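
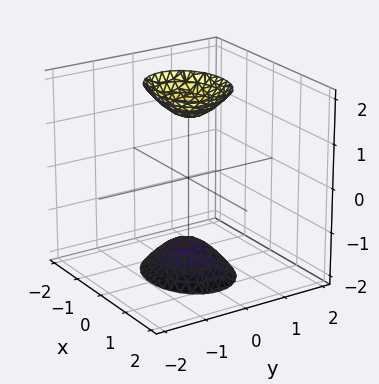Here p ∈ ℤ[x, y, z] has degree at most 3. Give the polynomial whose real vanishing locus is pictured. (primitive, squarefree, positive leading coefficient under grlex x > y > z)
2*x^2 + 3*y^2 - z^2 + 2

(a) There are 2 components. They look like related sheets of one shape, so recover p as a whole.
(b) Degree: two sheets facing apart; a quadric, so deg p = 2.
(c) Symmetries: it's symmetric under x → −x, forcing even powers of x; the z ↦ −z reflection is a symmetry, so z appears only in even powers; the y ↦ −y reflection is a symmetry, so y appears only in even powers.
(d) Checking where it meets the axes: it misses every integer gridline on the y-axis; the surface avoids every integer x-axis point in the box.
(e) Together with the visible shape, these determine p as stated.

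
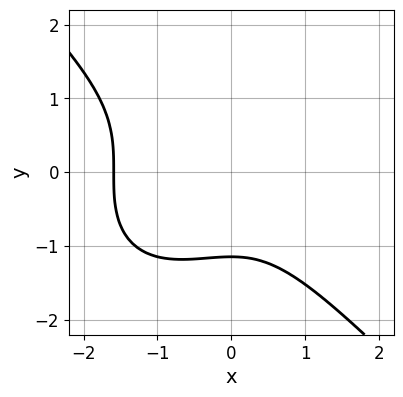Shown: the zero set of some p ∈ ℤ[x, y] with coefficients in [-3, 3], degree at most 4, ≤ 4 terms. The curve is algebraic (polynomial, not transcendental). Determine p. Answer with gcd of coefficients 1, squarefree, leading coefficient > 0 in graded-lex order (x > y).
2*x^3 + 2*y^3 + 2*x^2 + 3

(a) deg p = 3.
(b) Matching integer coefficients to the picture gives p.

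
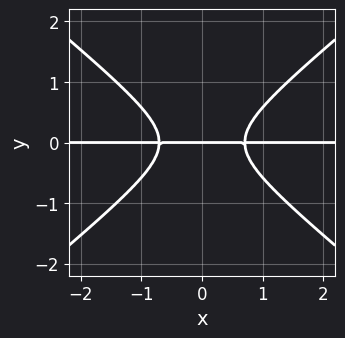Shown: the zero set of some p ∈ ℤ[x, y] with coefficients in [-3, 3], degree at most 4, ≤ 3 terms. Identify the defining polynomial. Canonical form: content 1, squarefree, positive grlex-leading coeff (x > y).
2*x^2*y - 3*y^3 - y

deg p = 3. A generic line meets the curve in up to 3 points.
Symmetries: mirror symmetry x ↦ −x ⇒ only even powers of x.
From the visible intercepts: one y-axis crossing is at y = 0; every point of the x-axis in the box is on the curve.
Matching integer coefficients to the picture gives p.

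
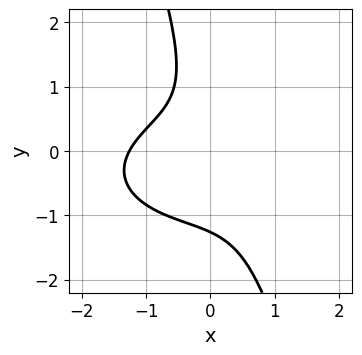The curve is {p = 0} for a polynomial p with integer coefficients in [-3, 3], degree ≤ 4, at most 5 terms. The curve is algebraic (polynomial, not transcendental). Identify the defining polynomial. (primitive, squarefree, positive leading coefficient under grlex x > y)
First, deg p = 3. A generic line meets the curve in up to 3 points.
Finally, matching integer coefficients to the picture gives p.

x^3 + 3*x*y^2 + y^3 + 2*x*y + 2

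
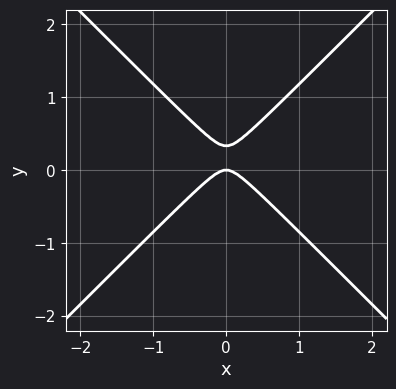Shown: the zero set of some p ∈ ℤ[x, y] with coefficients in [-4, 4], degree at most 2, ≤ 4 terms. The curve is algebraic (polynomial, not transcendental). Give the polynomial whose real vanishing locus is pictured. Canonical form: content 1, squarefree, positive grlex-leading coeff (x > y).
1. deg p = 2. The shape is more complex than any degree-1 curve.
2. Symmetries: it's symmetric under x → −x, forcing even powers of x.
3. Checking where it meets the axes: one x-axis crossing is at x = 0; one y-axis crossing is at y = 0.
4. Solving for integer coefficients yields p as stated.

3*x^2 - 3*y^2 + y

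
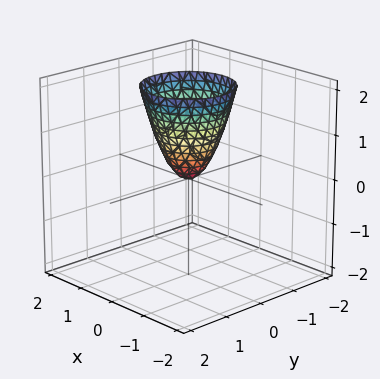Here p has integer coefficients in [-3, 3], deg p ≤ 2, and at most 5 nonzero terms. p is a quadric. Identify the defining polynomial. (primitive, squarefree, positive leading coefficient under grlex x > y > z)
(a) deg p = 2. A single bowl opening along one axis; a quadric.
(b) Symmetries: the surface is invariant under rotation about z: p = q(x² + y², z).
(c) Reading off the gridlines: it meets the y-axis at y = 0 (among the integer gridlines); a circular section at z = 1 has radius between 0 and 1; one x-axis crossing is at x = 0; it meets the z-axis at z = 0 (among the integer gridlines).
(d) The integer polynomial consistent with all of this is the stated p.

2*x^2 + 2*y^2 - z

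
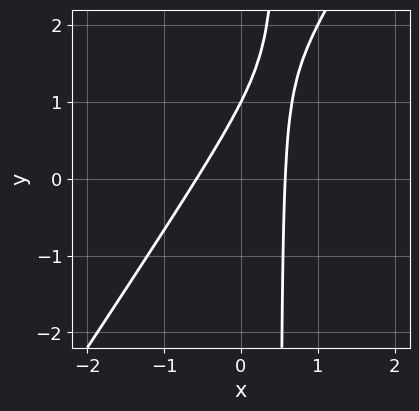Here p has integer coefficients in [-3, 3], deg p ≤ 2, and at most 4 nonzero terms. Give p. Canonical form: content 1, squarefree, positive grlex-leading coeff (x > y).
3*x^2 - 2*x*y + y - 1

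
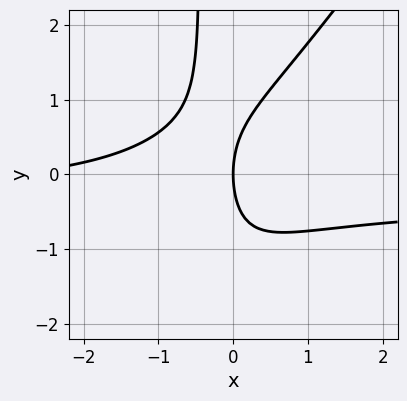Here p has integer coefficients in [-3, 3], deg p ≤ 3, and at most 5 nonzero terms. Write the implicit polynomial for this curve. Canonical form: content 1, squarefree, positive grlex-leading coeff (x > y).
3*x^2*y - 2*x*y^2 + x^2 - y^2 + 3*x

(a) deg p = 3.
(b) Reading off the gridlines: one y-axis crossing is at y = 0; it crosses the x-axis at the gridline x = 0.
(c) Together with the visible shape, these determine p as stated.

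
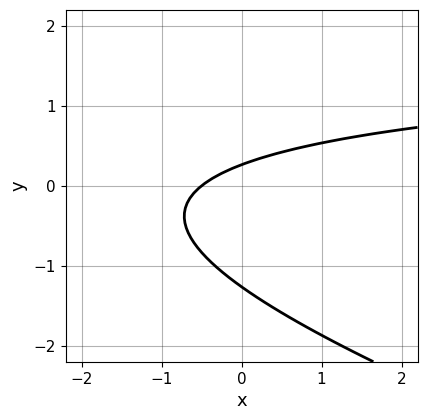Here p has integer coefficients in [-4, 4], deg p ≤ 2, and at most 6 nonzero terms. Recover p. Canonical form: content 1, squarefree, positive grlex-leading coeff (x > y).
Degree: the shape is more complex than any degree-1 curve, so deg p = 2.
The integer polynomial consistent with all of this is the stated p.

x*y + 3*y^2 - 2*x + 3*y - 1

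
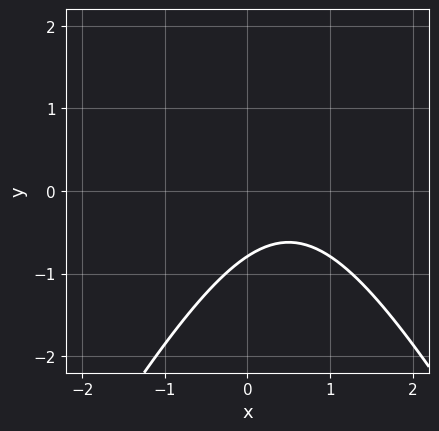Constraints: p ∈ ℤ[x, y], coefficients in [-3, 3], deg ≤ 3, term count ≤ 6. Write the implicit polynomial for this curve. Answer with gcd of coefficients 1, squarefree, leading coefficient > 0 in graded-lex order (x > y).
1. deg p = 2. The shape is more complex than any degree-1 curve.
2. Reading off the gridlines: no x-intercept at any integer in the box.
3. Fitting integer coefficients to these (and the overall shape) gives p.

3*x^2 - y^2 - 3*x + 3*y + 3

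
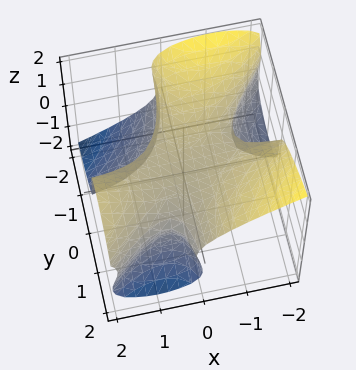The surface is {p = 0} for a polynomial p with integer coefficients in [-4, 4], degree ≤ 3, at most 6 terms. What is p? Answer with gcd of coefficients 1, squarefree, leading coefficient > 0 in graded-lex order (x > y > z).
2*x^2*y - 2*x*y^2 - 2*y*z^2 - 3*z^3 + 1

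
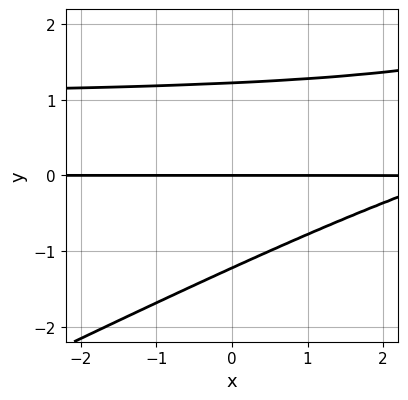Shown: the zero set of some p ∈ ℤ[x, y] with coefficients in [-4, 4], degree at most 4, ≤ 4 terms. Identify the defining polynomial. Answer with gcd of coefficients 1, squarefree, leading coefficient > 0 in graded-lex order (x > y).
1. deg p = 3. No degree-2 curve has this shape.
2. From the visible intercepts: it crosses the y-axis at the gridline y = 0; the visible x-axis segment lies entirely on the curve.
3. Solving for integer coefficients yields p as stated.

x*y^2 - 2*y^3 - x*y + 3*y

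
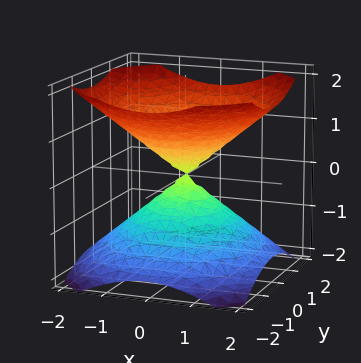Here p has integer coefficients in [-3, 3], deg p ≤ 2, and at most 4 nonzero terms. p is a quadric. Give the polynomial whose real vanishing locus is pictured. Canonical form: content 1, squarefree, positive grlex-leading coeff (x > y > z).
There are 2 components.
Degree: a double cone through the origin; a quadric, so deg p = 2.
Symmetries: rotational symmetry about the z-axis ⇒ p depends on x, y only through x² + y²; mirror symmetry z ↦ −z ⇒ only even powers of z.
From the axis intercepts and sections: it crosses the z-axis at the gridline z = 0; it crosses the x-axis at the gridline x = 0.
Solving for integer coefficients yields p as stated.

2*x^2 + 2*y^2 - 3*z^2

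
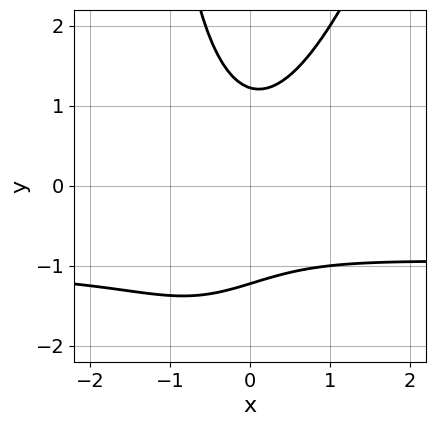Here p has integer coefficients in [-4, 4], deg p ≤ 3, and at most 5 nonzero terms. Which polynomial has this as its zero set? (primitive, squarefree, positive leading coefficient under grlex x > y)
3*x^2*y - x*y^2 + 3*x^2 - 2*y^2 + 3

First, the degree is 3 — no degree-2 curve has this shape.
Then, from the axis intercepts and sections: it misses every integer gridline on the x-axis.
Finally, these observations pin down the coefficients.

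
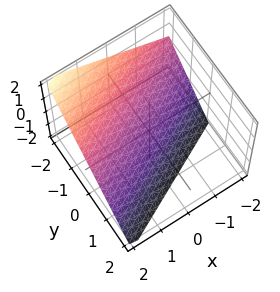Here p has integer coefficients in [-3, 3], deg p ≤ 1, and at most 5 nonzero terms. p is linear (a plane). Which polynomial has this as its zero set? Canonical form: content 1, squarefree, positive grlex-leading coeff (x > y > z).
x - 2*y - 2*z - 2

(a) Degree: the surface is flat (a plane), so deg p = 1.
(b) Reading off the gridlines: it meets the x-axis at x = 2 (among the integer gridlines); it meets the y-axis at y = -1 (among the integer gridlines); it crosses the z-axis at the gridline z = -1.
(c) Matching integer coefficients to the picture gives p.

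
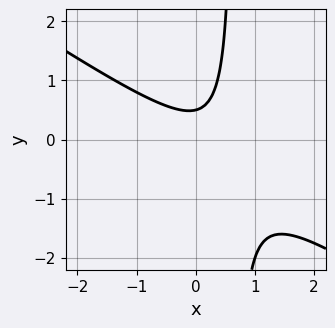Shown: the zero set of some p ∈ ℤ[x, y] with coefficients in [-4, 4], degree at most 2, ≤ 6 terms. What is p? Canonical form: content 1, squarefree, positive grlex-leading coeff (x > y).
First, degree: no degree-1 curve has this shape, so deg p = 2.
Then, checking where it meets the axes: no x-intercept at any integer in the box.
Finally, fitting integer coefficients to these (and the overall shape) gives p.

2*x^2 + 3*x*y - x - 2*y + 1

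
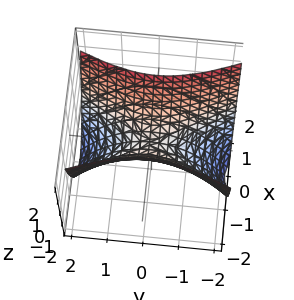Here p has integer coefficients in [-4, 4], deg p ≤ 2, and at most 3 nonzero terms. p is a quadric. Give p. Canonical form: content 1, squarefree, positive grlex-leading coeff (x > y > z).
3*x^2 - y^2 - 2*z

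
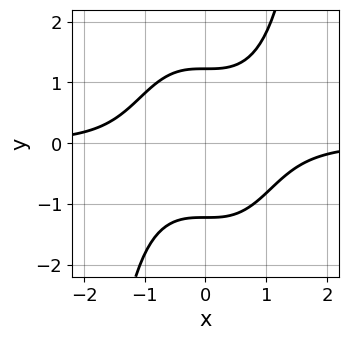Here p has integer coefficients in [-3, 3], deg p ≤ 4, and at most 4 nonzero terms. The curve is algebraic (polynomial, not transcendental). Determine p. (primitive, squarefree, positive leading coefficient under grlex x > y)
First, the degree is 4 — the shape is more complex than any degree-3 curve.
Then, against the integer gridlines: it misses every integer gridline on the x-axis.
Finally, assembling these constraints gives the stated polynomial.

2*x^3*y - 2*y^2 + 3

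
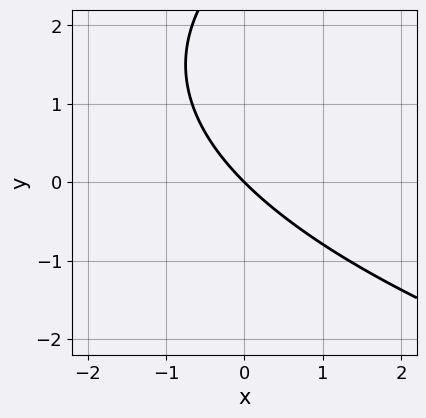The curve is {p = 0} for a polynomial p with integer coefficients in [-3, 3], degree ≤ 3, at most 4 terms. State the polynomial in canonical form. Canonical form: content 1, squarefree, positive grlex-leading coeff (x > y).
y^2 - 3*x - 3*y

(a) The degree is 2 — a generic line meets the curve in up to 2 points.
(b) Observable constraints: one y-axis crossing is at y = 0; one x-axis crossing is at x = 0.
(c) The integer polynomial consistent with all of this is the stated p.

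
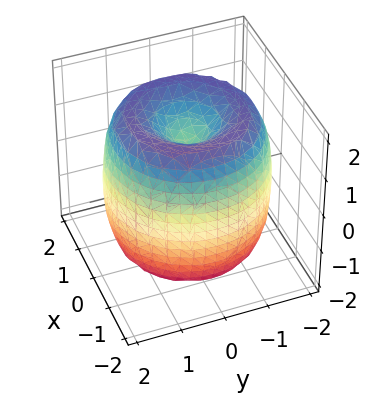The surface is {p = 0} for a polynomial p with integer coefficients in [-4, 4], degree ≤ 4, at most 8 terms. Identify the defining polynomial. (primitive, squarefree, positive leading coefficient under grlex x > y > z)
x^4 + 2*x^2*y^2 + y^4 - 3*x^2 - 3*y^2 + z^2 - 1

deg p = 4. The shape is more complex than any degree-3 surface.
Symmetry: every cross-section ⟂ z is a circle, so x, y appear only via x² + y².
Against the integer gridlines: the z-axis gridline crossings are at z ∈ {-1, 1}; a circular section at z = 1 has radius between 1 and 2.
These observations pin down the coefficients.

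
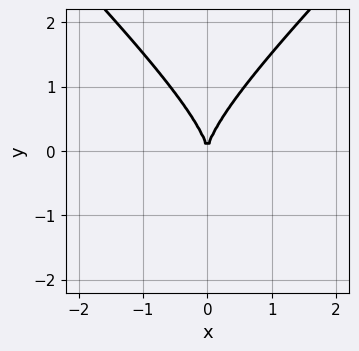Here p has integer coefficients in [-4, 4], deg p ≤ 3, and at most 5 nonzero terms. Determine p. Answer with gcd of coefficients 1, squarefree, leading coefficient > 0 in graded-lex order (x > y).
x^2*y - y^3 + 2*x^2

(a) deg p = 3. No degree-2 curve has this shape.
(b) Symmetries: mirror symmetry x ↦ −x ⇒ only even powers of x.
(c) Reading off the gridlines: it crosses the y-axis at the gridline y = 0; one x-axis crossing is at x = 0.
(d) The integer polynomial consistent with all of this is the stated p.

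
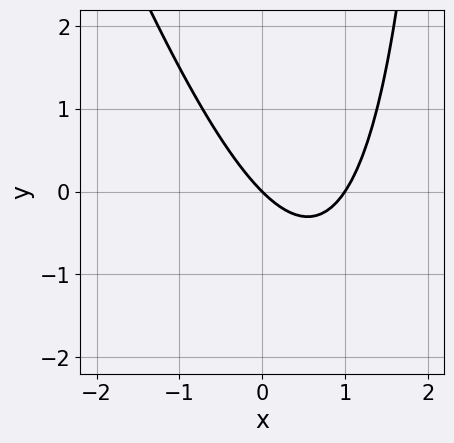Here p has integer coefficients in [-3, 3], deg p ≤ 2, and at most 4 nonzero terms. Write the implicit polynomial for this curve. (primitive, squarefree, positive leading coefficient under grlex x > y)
3*x^2 + x*y - 3*x - 3*y

The degree is 2 — the shape is more complex than any degree-1 curve.
From the visible intercepts: among the integer gridlines, it crosses the x-axis at x ∈ {0, 1}; it meets the y-axis at y = 0 (among the integer gridlines).
Putting this together gives p.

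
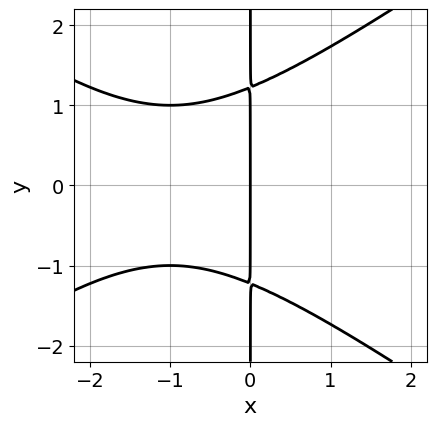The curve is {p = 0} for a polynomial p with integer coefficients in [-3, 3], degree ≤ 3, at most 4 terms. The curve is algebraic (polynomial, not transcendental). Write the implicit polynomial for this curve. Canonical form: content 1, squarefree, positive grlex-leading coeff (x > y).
x^3 - 2*x*y^2 + 2*x^2 + 3*x

First, the degree is 3 — a generic line meets the curve in up to 3 points.
Next, symmetries: it's symmetric under y → −y, forcing even powers of y.
Next, checking where it meets the axes: it meets the x-axis at x = 0 (among the integer gridlines); the visible y-axis segment lies entirely on the curve.
Finally, assembling these constraints gives the stated polynomial.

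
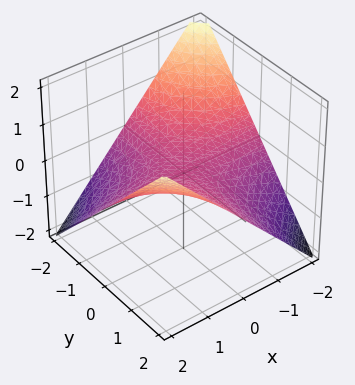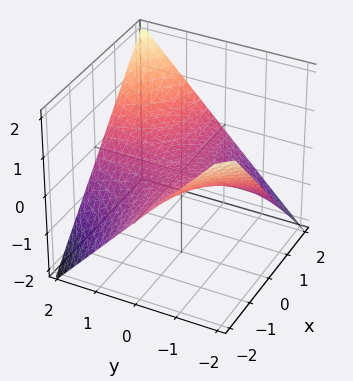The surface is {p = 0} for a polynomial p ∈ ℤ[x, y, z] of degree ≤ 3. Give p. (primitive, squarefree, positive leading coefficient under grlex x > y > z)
Degree: a saddle surface; a quadric, so deg p = 2.
Against the integer gridlines: every point of the y-axis in the box is on the surface; every point of the x-axis in the box is on the surface; one z-axis crossing is at z = 0.
Putting this together gives p.

x*y - 2*z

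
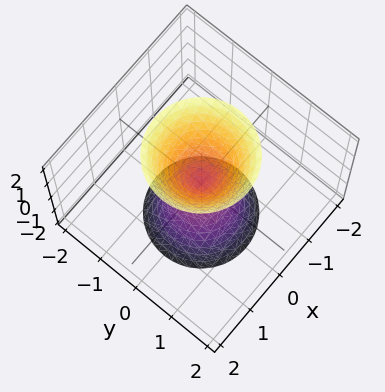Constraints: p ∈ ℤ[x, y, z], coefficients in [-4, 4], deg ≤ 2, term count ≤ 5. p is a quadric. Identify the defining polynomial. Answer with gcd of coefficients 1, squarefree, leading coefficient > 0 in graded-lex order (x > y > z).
1. The picture has 2 separate pieces. Treating them together as one polynomial.
2. deg p = 2. Two nappes meeting at a single point; a quadric.
3. Symmetries: the z ↦ −z reflection is a symmetry, so z appears only in even powers; the z-axis is an axis of rotation, so x and y enter only as x² + y².
4. Checking where it meets the axes: a circular section at z = 2 has radius between 1 and 2; it meets the x-axis at x = 0 (among the integer gridlines); it crosses the z-axis at the gridline z = 0; it meets the y-axis at y = 0 (among the integer gridlines).
5. Matching integer coefficients to the picture gives p.

3*x^2 + 3*y^2 - z^2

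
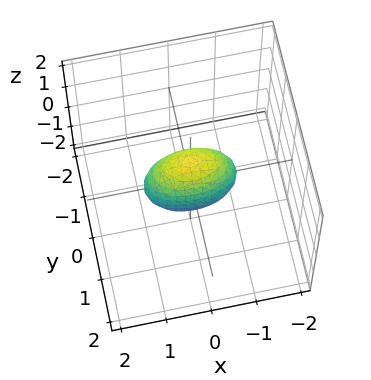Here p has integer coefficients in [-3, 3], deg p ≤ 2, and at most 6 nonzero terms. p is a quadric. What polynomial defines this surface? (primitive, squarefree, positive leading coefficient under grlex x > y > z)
1. The degree is 2 — a closed, bounded, convex surface; a quadric.
2. Symmetries: it's symmetric under z → −z, forcing even powers of z; mirror symmetry y ↦ −y ⇒ only even powers of y; mirror symmetry x ↦ −x ⇒ only even powers of x.
3. Reading off the gridlines: among the integer gridlines, it crosses the z-axis at z ∈ {-1, 1}; the x-axis gridline crossings are at x ∈ {-1, 1}.
4. Together with the visible shape, these determine p as stated.

x^2 + 3*y^2 + z^2 - 1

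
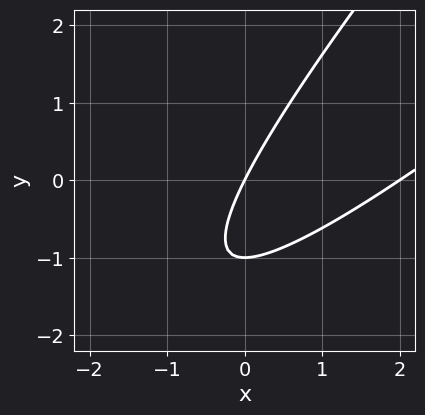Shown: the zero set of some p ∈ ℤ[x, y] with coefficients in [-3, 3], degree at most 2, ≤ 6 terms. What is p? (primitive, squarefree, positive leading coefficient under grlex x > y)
deg p = 2.
Against the integer gridlines: the x-axis gridline crossings are at x ∈ {0, 2}; the y-axis gridline crossings are at y ∈ {-1, 0}.
These observations pin down the coefficients.

x^2 - 2*x*y + y^2 - 2*x + y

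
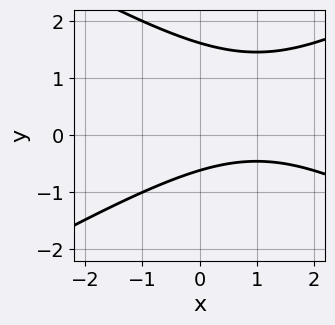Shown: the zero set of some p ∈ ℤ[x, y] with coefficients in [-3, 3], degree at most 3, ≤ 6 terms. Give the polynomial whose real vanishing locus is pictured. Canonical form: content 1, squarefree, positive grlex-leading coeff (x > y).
x^2 - 3*y^2 - 2*x + 3*y + 3

1. Degree: a generic line meets the curve in up to 2 points, so deg p = 2.
2. Against the integer gridlines: it misses every integer gridline on the x-axis.
3. These observations pin down the coefficients.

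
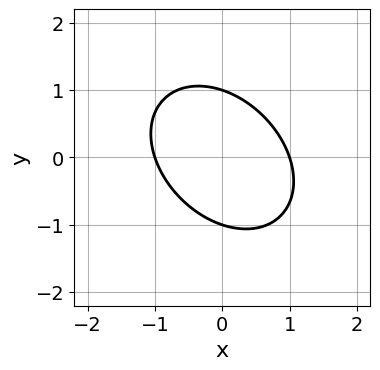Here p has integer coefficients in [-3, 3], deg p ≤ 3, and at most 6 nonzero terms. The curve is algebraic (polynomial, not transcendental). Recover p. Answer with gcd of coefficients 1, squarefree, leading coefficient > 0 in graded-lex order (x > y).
Degree: a generic line meets the curve in up to 2 points, so deg p = 2.
Against the integer gridlines: the x-axis gridline crossings are at x ∈ {-1, 1}; the y-axis gridline crossings are at y ∈ {-1, 1}.
Matching integer coefficients to the picture gives p.

3*x^2 + 2*x*y + 3*y^2 - 3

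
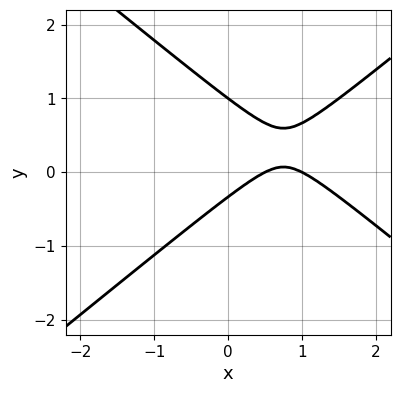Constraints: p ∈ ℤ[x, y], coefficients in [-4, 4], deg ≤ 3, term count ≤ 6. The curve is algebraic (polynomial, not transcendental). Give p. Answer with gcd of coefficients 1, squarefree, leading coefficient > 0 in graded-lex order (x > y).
2*x^2 - 3*y^2 - 3*x + 2*y + 1

(a) Degree: no degree-1 curve has this shape, so deg p = 2.
(b) Against the integer gridlines: one x-axis crossing is at x = 1; it meets the y-axis at y = 1 (among the integer gridlines).
(c) Fitting integer coefficients to these (and the overall shape) gives p.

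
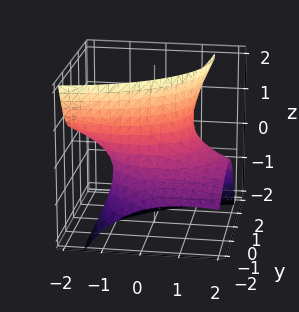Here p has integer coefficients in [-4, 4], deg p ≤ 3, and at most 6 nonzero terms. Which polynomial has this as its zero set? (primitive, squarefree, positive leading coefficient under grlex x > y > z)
1. Degree: no degree-1 surface has this shape, so deg p = 2.
2. From the axis intercepts and sections: the y-axis gridline crossings are at y ∈ {-1, 1}; no z-intercept at any integer in the box.
3. These observations pin down the coefficients.

x^2 + 3*x*z + 2*y^2 - 3*y*z - z^2 - 2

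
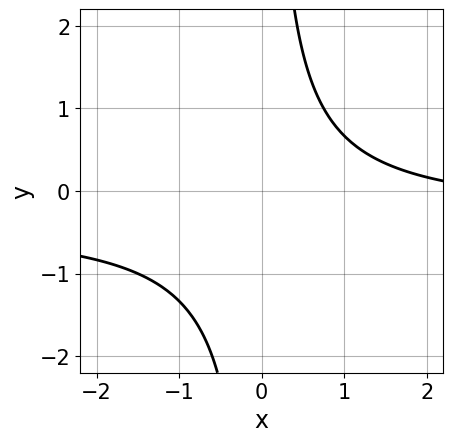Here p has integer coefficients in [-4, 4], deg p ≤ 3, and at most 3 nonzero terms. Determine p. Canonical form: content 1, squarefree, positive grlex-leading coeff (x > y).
First, deg p = 2. The shape is more complex than any degree-1 curve.
Then, reading off the gridlines: the curve avoids every integer y-axis point in the box; no x-intercept at any integer in the box.
Finally, matching integer coefficients to the picture gives p.

3*x*y + x - 3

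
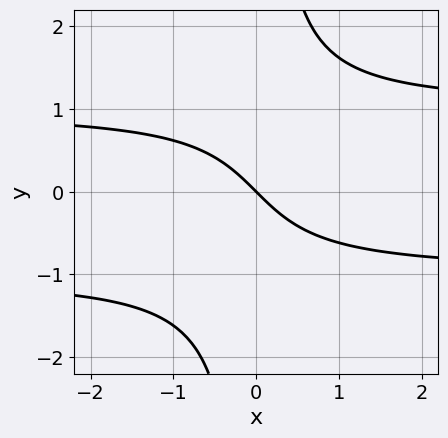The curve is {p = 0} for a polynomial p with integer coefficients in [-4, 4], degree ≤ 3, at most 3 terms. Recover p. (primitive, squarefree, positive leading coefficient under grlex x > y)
x*y^2 - x - y

deg p = 3.
From the axis intercepts and sections: one y-axis crossing is at y = 0; it meets the x-axis at x = 0 (among the integer gridlines).
These observations pin down the coefficients.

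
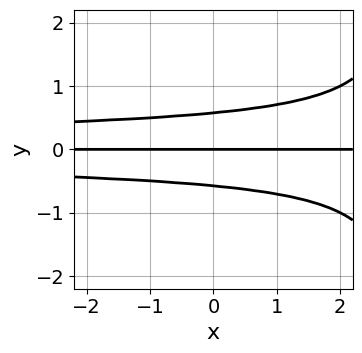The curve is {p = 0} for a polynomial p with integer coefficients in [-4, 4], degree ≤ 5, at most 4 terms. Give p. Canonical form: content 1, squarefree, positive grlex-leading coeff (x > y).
The degree is 4 — the shape is more complex than any degree-3 curve.
Against the integer gridlines: every point of the x-axis in the box is on the curve; it crosses the y-axis at the gridline y = 0.
Fitting integer coefficients to these (and the overall shape) gives p.

x*y^3 - 3*y^3 + y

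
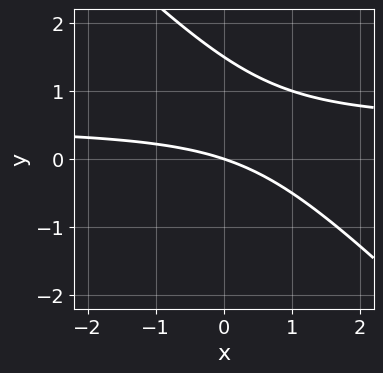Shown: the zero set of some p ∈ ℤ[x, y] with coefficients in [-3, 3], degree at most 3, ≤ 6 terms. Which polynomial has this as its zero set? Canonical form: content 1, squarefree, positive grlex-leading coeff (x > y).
1. The degree is 2 — the shape is more complex than any degree-1 curve.
2. Checking where it meets the axes: one x-axis crossing is at x = 0; it crosses the y-axis at the gridline y = 0.
3. Solving for integer coefficients yields p as stated.

2*x*y + 2*y^2 - x - 3*y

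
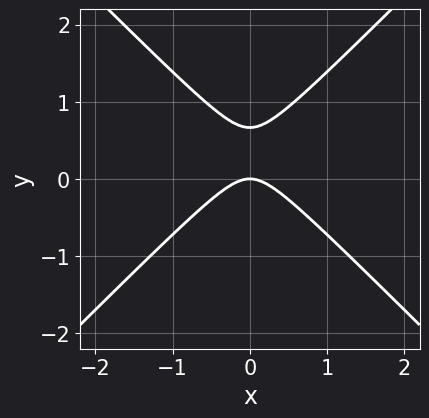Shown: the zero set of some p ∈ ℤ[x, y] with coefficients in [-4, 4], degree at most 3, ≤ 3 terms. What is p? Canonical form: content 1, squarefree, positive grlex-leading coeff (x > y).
3*x^2 - 3*y^2 + 2*y

(a) Degree: a generic line meets the curve in up to 2 points, so deg p = 2.
(b) Symmetries: the x ↦ −x reflection is a symmetry, so x appears only in even powers.
(c) Observable constraints: it meets the x-axis at x = 0 (among the integer gridlines); it crosses the y-axis at the gridline y = 0.
(d) Fitting integer coefficients to these (and the overall shape) gives p.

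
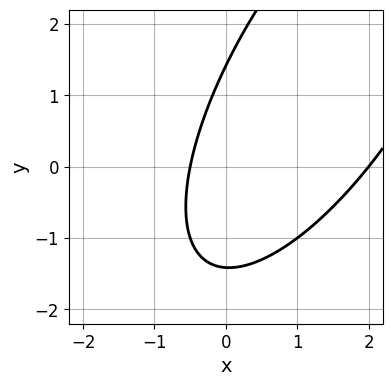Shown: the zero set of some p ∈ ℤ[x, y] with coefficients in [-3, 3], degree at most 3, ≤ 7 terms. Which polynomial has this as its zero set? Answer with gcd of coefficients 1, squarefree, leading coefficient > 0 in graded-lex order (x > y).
1. The degree is 2 — the shape is more complex than any degree-1 curve.
2. Reading off the gridlines: it meets the x-axis at x = 2 (among the integer gridlines).
3. Fitting integer coefficients to these (and the overall shape) gives p.

2*x^2 - 2*x*y + y^2 - 3*x - 2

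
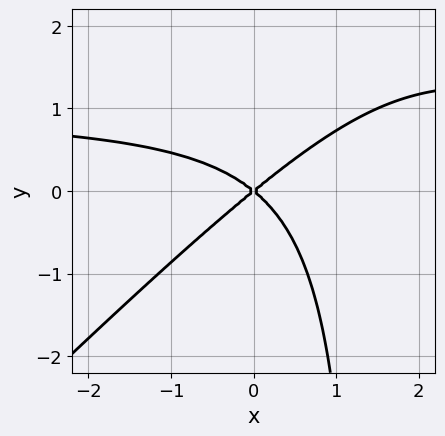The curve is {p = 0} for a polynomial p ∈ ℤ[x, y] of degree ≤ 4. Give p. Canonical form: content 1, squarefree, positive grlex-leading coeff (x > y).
2*x^2*y - 2*x*y^2 - 2*x^2 + 3*y^2

First, degree: the shape is more complex than any degree-2 curve, so deg p = 3.
Next, reading off the gridlines: it crosses the x-axis at the gridline x = 0; it meets the y-axis at y = 0 (among the integer gridlines).
Finally, solving for integer coefficients yields p as stated.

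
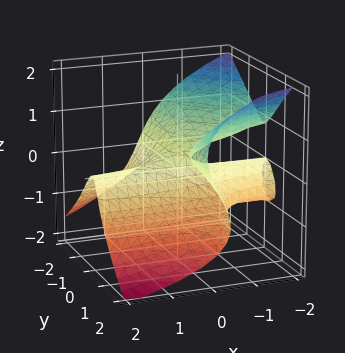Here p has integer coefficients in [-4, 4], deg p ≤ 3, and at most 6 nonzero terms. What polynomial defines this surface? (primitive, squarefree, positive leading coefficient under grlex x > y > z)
3*x*y^2 + 3*z^3 + x*z - 3*y*z + y

The degree is 3 — no degree-2 surface has this shape.
Reading off the gridlines: every point of the x-axis in the box is on the surface; it meets the y-axis at y = 0 (among the integer gridlines); one z-axis crossing is at z = 0.
These observations pin down the coefficients.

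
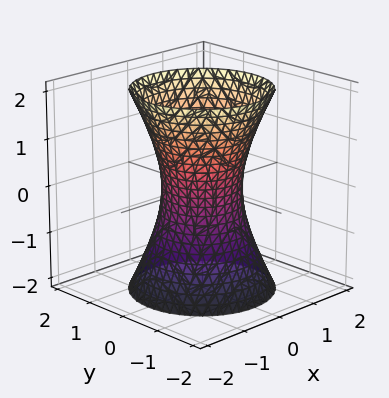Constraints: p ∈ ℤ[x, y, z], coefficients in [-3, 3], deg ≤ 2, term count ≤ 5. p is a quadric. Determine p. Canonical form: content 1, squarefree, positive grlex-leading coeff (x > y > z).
3*x^2 + 3*y^2 - z^2 - 2

The degree is 2 — an hourglass — one-sheet hyperboloid; a quadric.
Symmetries: the z ↦ −z reflection is a symmetry, so z appears only in even powers; the surface is invariant under rotation about z: p = q(x² + y², z).
Checking where it meets the axes: a circular section at z = -2 has radius between 1 and 2; it misses every integer gridline on the z-axis.
Fitting integer coefficients to these (and the overall shape) gives p.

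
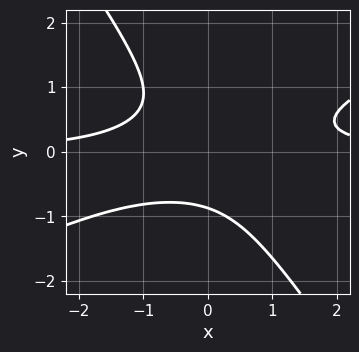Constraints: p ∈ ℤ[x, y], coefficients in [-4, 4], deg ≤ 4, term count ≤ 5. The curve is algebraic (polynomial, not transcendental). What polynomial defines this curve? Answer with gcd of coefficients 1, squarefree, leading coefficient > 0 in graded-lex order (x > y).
The degree is 3 — no degree-2 curve has this shape.
From the axis intercepts and sections: the curve avoids every integer x-axis point in the box.
Putting this together gives p.

2*x^2*y - 3*x*y^2 - 3*y^3 - 2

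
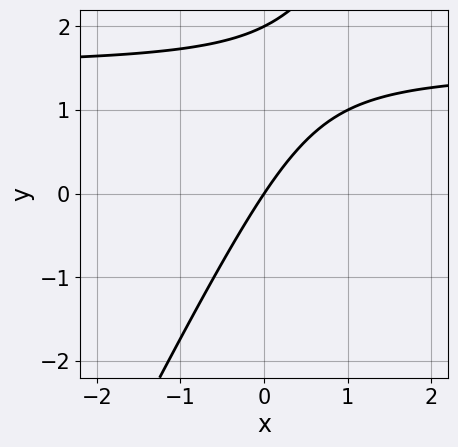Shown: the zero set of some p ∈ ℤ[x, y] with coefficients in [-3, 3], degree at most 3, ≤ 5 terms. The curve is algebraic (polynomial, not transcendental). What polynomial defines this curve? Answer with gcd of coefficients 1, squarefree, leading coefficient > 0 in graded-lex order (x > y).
First, degree: the shape is more complex than any degree-1 curve, so deg p = 2.
Next, from the visible intercepts: among the integer gridlines, it crosses the y-axis at y ∈ {0, 2}; it meets the x-axis at x = 0 (among the integer gridlines).
Finally, assembling these constraints gives the stated polynomial.

2*x*y - y^2 - 3*x + 2*y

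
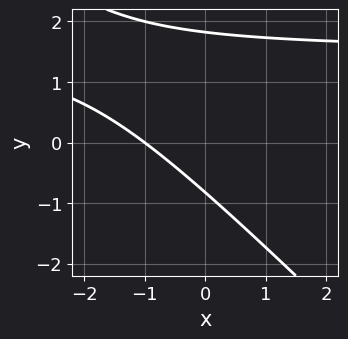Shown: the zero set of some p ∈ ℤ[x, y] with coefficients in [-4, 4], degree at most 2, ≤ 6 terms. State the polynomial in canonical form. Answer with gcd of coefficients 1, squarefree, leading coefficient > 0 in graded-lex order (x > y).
First, degree: a generic line meets the curve in up to 2 points, so deg p = 2.
Next, observable constraints: one x-axis crossing is at x = -1.
Finally, these observations pin down the coefficients.

2*x*y + 2*y^2 - 3*x - 2*y - 3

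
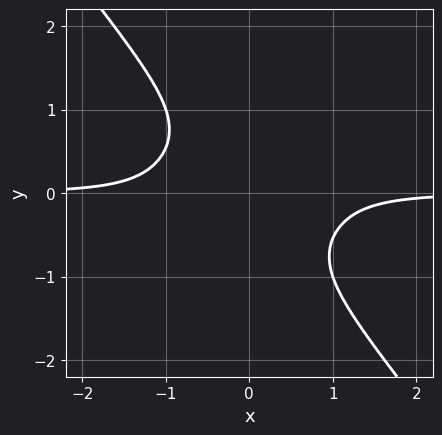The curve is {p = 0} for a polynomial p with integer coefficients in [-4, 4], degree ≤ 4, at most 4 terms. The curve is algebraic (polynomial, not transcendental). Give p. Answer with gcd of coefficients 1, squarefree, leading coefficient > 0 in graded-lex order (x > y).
2*x^3*y + y^4 + 1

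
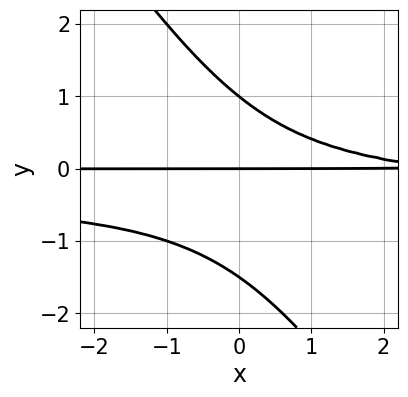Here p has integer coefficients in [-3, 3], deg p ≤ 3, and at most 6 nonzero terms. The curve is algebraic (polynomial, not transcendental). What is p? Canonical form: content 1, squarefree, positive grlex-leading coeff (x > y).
First, degree: no degree-2 curve has this shape, so deg p = 3.
Then, observable constraints: the visible x-axis segment lies entirely on the curve; among the integer gridlines, it crosses the y-axis at y ∈ {0, 1}.
Finally, these observations pin down the coefficients.

3*x*y^2 + 2*y^3 + x*y + y^2 - 3*y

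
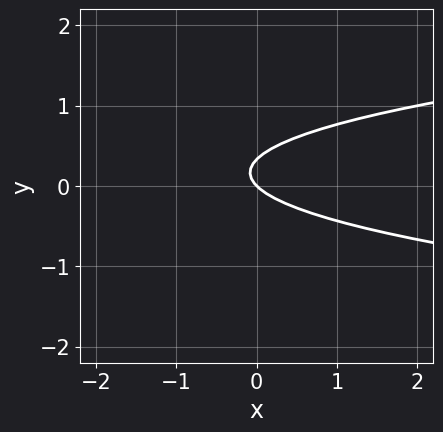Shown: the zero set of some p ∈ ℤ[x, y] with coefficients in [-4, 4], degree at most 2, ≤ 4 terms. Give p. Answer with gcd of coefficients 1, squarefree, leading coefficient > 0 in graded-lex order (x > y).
1. The degree is 2 — no degree-1 curve has this shape.
2. Against the integer gridlines: it crosses the x-axis at the gridline x = 0; it meets the y-axis at y = 0 (among the integer gridlines).
3. Assembling these constraints gives the stated polynomial.

3*y^2 - x - y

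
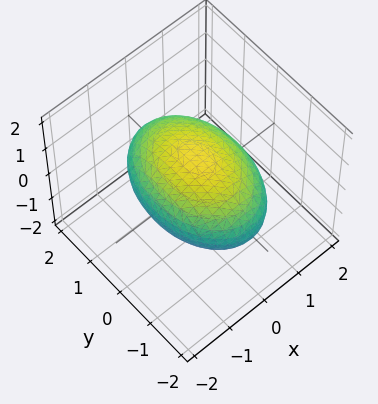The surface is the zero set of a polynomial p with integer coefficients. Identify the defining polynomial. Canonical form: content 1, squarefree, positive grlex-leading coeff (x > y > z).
The degree is 2 — bounded and convex; a quadric.
Symmetries: mirror symmetry z ↦ −z ⇒ only even powers of z; it's symmetric under y → −y, forcing even powers of y; mirror symmetry x ↦ −x ⇒ only even powers of x.
Reading off the gridlines: the z-axis gridline crossings are at z ∈ {-1, 1}.
Assembling these constraints gives the stated polynomial.

2*x^2 + y^2 + 3*z^2 - 3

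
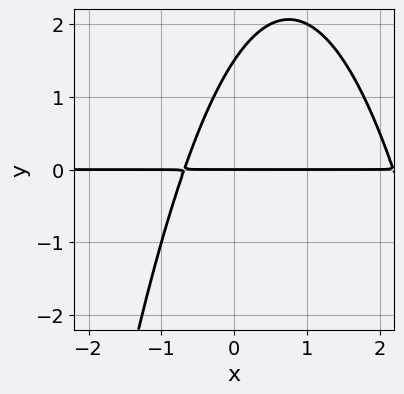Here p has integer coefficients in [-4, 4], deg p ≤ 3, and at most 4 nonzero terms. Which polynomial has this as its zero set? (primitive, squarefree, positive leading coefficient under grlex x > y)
deg p = 3. The shape is more complex than any degree-2 curve.
Checking where it meets the axes: every point of the x-axis in the box is on the curve; it crosses the y-axis at the gridline y = 0.
These observations pin down the coefficients.

2*x^2*y - 3*x*y + 2*y^2 - 3*y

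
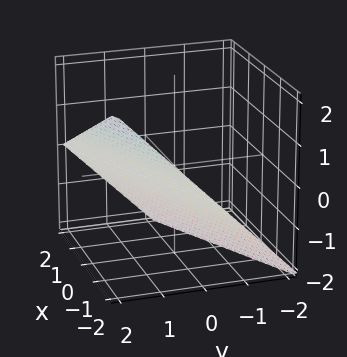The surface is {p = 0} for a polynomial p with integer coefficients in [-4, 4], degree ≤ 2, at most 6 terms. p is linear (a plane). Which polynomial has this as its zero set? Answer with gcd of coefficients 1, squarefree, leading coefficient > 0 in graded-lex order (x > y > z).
(a) The degree is 1 — every cross-section is a straight line — this is a plane.
(b) Against the integer gridlines: it meets the x-axis at x = -2 (among the integer gridlines); it crosses the z-axis at the gridline z = -1; one y-axis crossing is at y = 1.
(c) Together with the visible shape, these determine p as stated.

x - 2*y + 2*z + 2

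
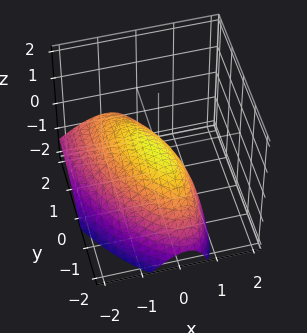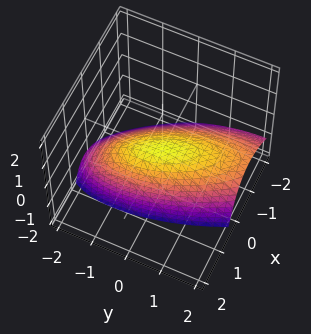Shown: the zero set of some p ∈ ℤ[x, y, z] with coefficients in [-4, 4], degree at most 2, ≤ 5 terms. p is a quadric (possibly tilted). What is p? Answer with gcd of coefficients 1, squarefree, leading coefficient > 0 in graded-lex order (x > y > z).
First, deg p = 2. A generic line meets the surface in up to 2 points.
Then, from the axis intercepts and sections: it meets the x-axis at x = 0 (among the integer gridlines); it meets the y-axis at y = 0 (among the integer gridlines).
Finally, fitting integer coefficients to these (and the overall shape) gives p.

3*x^2 + 2*x*y - 2*x*z + y^2 + 3*z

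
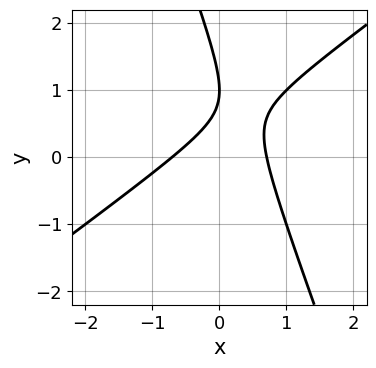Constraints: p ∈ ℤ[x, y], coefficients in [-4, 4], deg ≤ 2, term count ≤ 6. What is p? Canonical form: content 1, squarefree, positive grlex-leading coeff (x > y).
2*x^2 - 2*x*y - y^2 + 2*y - 1

First, the degree is 2 — a generic line meets the curve in up to 2 points.
Then, against the integer gridlines: it meets the y-axis at y = 1 (among the integer gridlines).
Finally, matching integer coefficients to the picture gives p.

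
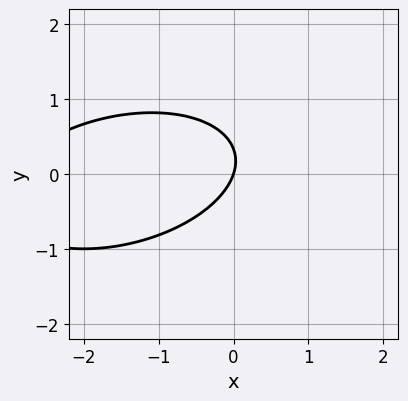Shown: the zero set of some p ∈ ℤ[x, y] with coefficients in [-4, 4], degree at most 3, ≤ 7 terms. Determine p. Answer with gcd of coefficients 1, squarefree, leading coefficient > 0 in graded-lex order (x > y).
The degree is 2 — a generic line meets the curve in up to 2 points.
Observable constraints: one y-axis crossing is at y = 0; it meets the x-axis at x = 0 (among the integer gridlines).
Fitting integer coefficients to these (and the overall shape) gives p.

x^2 - x*y + 3*y^2 + 3*x - y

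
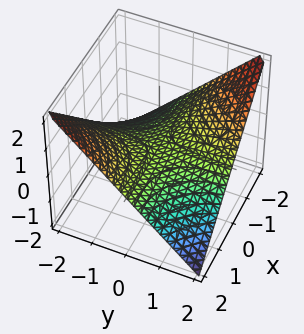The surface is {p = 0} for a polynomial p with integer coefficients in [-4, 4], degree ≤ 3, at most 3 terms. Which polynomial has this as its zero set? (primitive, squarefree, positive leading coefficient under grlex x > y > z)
x*y + 2*z

1. The degree is 2 — a saddle surface; a quadric.
2. Checking where it meets the axes: it crosses the z-axis at the gridline z = 0; the visible x-axis segment lies entirely on the surface.
3. The integer polynomial consistent with all of this is the stated p. Check: (0, -1, 0) on the y-axis lies on the surface, and p(0, -1, 0) = 0. ✓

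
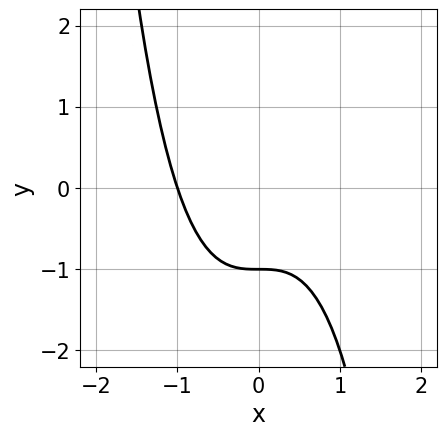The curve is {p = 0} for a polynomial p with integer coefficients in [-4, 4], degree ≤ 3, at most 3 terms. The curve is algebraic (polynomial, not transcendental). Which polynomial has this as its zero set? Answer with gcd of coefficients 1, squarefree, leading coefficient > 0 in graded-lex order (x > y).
x^3 + y + 1

1. The degree is 3 — no degree-2 curve has this shape.
2. Checking where it meets the axes: one y-axis crossing is at y = -1; it meets the x-axis at x = -1 (among the integer gridlines).
3. These observations pin down the coefficients.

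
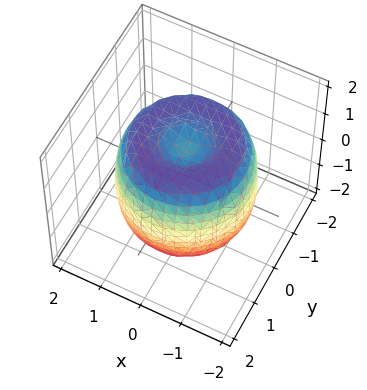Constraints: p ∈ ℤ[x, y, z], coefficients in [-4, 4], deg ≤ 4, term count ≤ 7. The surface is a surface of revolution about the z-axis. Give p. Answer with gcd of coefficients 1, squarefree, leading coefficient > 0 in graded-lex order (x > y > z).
x^4 + 2*x^2*y^2 + y^4 - 2*x^2 - 2*y^2 + z^2 - 1

1. deg p = 4.
2. Symmetries: rotational symmetry about the z-axis ⇒ p depends on x, y only through x² + y².
3. From the visible intercepts: a circular section at z = -1 has radius between 1 and 2; among the integer gridlines, it crosses the z-axis at z ∈ {-1, 1}.
4. The integer polynomial consistent with all of this is the stated p.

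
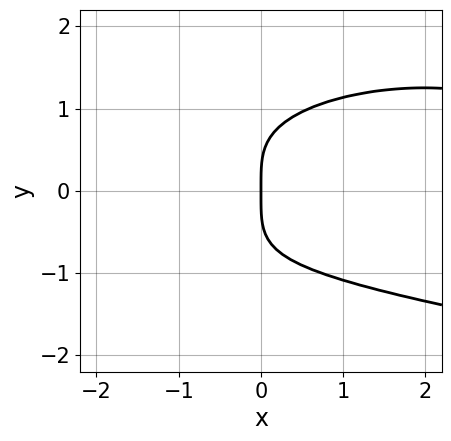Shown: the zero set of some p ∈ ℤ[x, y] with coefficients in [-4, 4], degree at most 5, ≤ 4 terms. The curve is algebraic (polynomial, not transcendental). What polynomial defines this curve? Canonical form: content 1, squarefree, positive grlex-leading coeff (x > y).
x*y^3 - 2*y^4 - x^2*y + 3*x

The degree is 4 — no degree-3 curve has this shape.
From the visible intercepts: it meets the y-axis at y = 0 (among the integer gridlines); one x-axis crossing is at x = 0.
These observations pin down the coefficients.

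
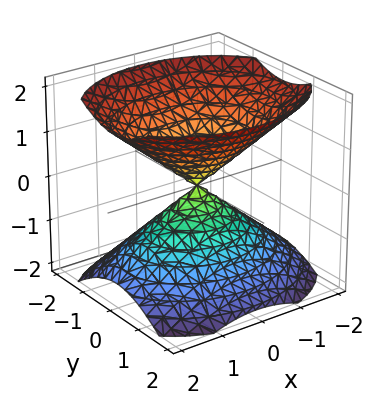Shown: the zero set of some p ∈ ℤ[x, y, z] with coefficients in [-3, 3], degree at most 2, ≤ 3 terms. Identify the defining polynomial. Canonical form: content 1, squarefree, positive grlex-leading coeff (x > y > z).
2*x^2 + 3*y^2 - 3*z^2

1. The picture has 2 separate pieces.
2. Degree: a double cone through the origin; a quadric, so deg p = 2.
3. Symmetries: the z ↦ −z reflection is a symmetry, so z appears only in even powers; mirror symmetry x ↦ −x ⇒ only even powers of x; it's symmetric under y → −y, forcing even powers of y.
4. From the axis intercepts and sections: it meets the z-axis at z = 0 (among the integer gridlines); it meets the x-axis at x = 0 (among the integer gridlines); one y-axis crossing is at y = 0.
5. Together with the visible shape, these determine p as stated.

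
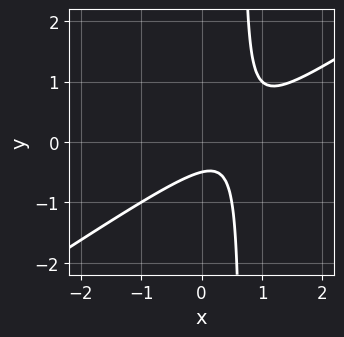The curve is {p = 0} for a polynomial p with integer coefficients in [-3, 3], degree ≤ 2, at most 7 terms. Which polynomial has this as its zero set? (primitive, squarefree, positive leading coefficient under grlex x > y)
2*x^2 - 3*x*y - 2*x + 2*y + 1

First, deg p = 2. The shape is more complex than any degree-1 curve.
Then, against the integer gridlines: no x-intercept at any integer in the box.
Finally, matching integer coefficients to the picture gives p.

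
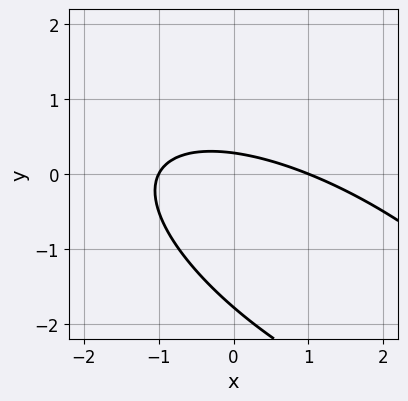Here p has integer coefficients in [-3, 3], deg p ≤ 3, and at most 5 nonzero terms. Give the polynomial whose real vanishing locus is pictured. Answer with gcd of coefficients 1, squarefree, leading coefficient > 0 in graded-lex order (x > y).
deg p = 2. A generic line meets the curve in up to 2 points.
From the axis intercepts and sections: the x-axis gridline crossings are at x ∈ {-1, 1}.
Fitting integer coefficients to these (and the overall shape) gives p.

x^2 + 2*x*y + 2*y^2 + 3*y - 1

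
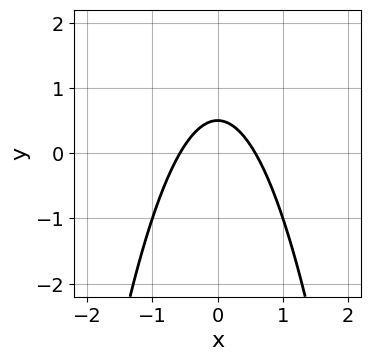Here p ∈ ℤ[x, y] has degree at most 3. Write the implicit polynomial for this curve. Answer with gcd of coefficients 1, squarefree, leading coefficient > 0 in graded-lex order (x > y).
3*x^2 + 2*y - 1

First, the degree is 2 — the shape is more complex than any degree-1 curve.
Next, symmetries: it's symmetric under x → −x, forcing even powers of x.
Finally, fitting integer coefficients to these (and the overall shape) gives p.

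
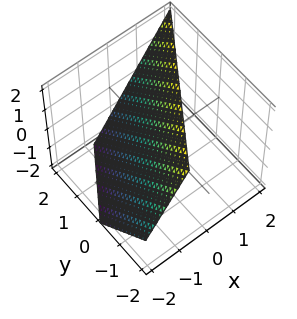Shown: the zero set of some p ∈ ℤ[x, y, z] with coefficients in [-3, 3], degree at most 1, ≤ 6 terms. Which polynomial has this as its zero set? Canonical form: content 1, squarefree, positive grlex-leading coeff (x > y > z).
1. deg p = 1. Every cross-section is a straight line — this is a plane.
2. From the visible intercepts: it crosses the z-axis at the gridline z = 1; it crosses the y-axis at the gridline y = 1.
3. These observations pin down the coefficients.

3*x - 2*y - 2*z + 2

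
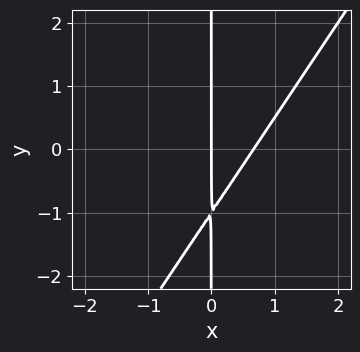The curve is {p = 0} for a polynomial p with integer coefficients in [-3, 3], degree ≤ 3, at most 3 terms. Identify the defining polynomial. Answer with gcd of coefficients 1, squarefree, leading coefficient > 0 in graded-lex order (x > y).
3*x^2 - 2*x*y - 2*x

(a) Degree: a generic line meets the curve in up to 2 points, so deg p = 2.
(b) From the visible intercepts: it crosses the x-axis at the gridline x = 0; the visible y-axis segment lies entirely on the curve.
(c) Putting this together gives p.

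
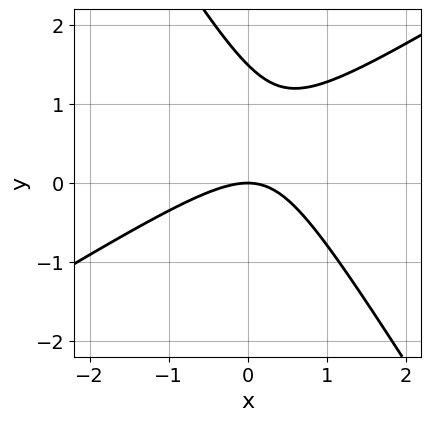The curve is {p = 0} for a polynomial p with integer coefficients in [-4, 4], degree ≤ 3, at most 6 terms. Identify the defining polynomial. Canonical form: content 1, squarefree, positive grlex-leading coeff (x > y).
2*x^2 - 2*x*y - 2*y^2 + 3*y

Degree: the shape is more complex than any degree-1 curve, so deg p = 2.
Reading off the gridlines: it meets the y-axis at y = 0 (among the integer gridlines); one x-axis crossing is at x = 0.
Matching integer coefficients to the picture gives p.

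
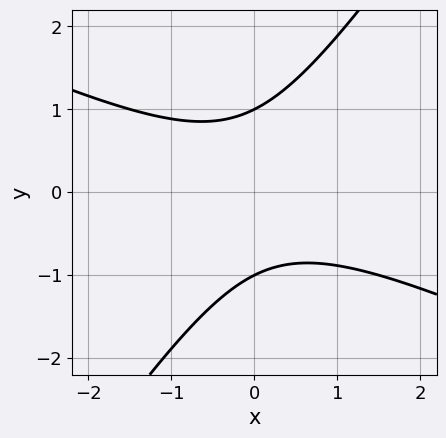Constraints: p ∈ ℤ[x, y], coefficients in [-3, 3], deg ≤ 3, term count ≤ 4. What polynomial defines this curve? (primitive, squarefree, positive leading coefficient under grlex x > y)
2*x^2 + 3*x*y - 3*y^2 + 3

First, deg p = 2. The shape is more complex than any degree-1 curve.
Next, from the visible intercepts: it misses every integer gridline on the x-axis; the y-axis gridline crossings are at y ∈ {-1, 1}.
Finally, assembling these constraints gives the stated polynomial.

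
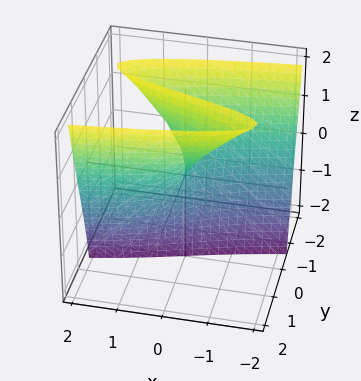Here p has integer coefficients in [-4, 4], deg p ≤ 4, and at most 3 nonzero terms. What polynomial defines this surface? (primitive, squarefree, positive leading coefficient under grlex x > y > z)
First, the degree is 3 — a generic line meets the surface in up to 3 points.
Then, against the integer gridlines: it meets the x-axis at x = 0 (among the integer gridlines); the visible z-axis segment lies entirely on the surface; one y-axis crossing is at y = 0.
Finally, matching integer coefficients to the picture gives p.

3*y^3 - 3*y*z - 2*x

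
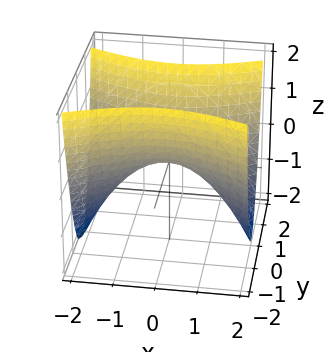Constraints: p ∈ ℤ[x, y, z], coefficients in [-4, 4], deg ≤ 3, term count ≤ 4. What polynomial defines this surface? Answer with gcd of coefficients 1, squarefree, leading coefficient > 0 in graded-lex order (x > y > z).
Degree: a saddle surface; a quadric, so deg p = 2.
Symmetries: mirror symmetry y ↦ −y ⇒ only even powers of y; the x ↦ −x reflection is a symmetry, so x appears only in even powers.
Checking where it meets the axes: one y-axis crossing is at y = 0; it meets the x-axis at x = 0 (among the integer gridlines); one z-axis crossing is at z = 0.
Solving for integer coefficients yields p as stated.

x^2 - 3*y^2 + 2*z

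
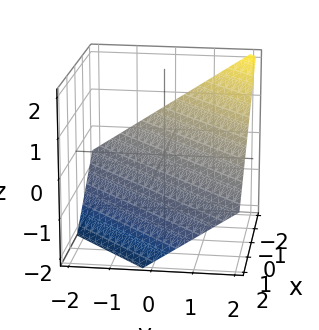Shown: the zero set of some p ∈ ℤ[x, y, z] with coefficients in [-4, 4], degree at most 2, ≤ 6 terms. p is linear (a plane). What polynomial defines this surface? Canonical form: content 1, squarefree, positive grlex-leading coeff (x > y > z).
2*x - 2*y + 3*z + 2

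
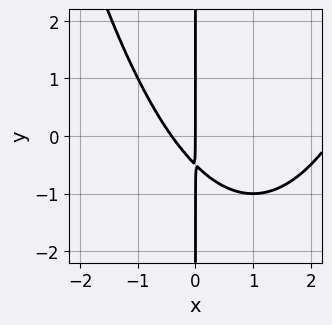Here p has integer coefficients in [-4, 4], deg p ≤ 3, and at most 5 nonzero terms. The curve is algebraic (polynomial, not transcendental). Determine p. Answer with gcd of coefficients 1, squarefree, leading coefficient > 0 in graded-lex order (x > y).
x^3 - 2*x^2 - 2*x*y - x

(a) The degree is 3 — no degree-2 curve has this shape.
(b) Observable constraints: it crosses the x-axis at the gridline x = 0; every point of the y-axis in the box is on the curve.
(c) The integer polynomial consistent with all of this is the stated p.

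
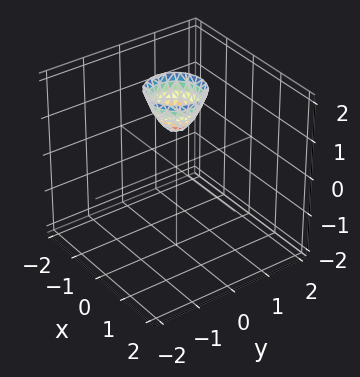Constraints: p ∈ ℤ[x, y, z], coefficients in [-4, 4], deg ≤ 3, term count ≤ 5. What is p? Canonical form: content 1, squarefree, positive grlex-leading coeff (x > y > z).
2*x^2 + 2*y^2 - z + 1

(a) Degree: the shape is more complex than any degree-1 surface, so deg p = 2.
(b) Symmetries: rotational symmetry about the z-axis ⇒ p depends on x, y only through x² + y².
(c) From the visible intercepts: a circular section at z = 2 has radius between 0 and 1; it misses every integer gridline on the y-axis; no x-intercept at any integer in the box.
(d) Assembling these constraints gives the stated polynomial.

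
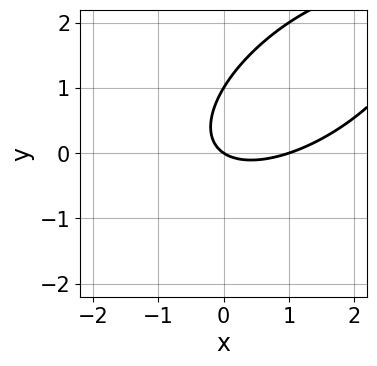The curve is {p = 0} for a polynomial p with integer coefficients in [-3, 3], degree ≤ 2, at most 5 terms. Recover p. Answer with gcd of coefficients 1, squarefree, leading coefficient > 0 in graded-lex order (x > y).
2*x^2 - 3*x*y + 3*y^2 - 2*x - 3*y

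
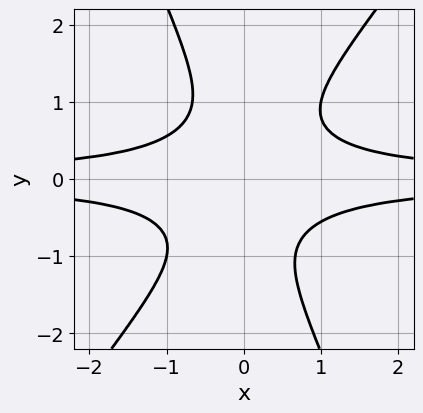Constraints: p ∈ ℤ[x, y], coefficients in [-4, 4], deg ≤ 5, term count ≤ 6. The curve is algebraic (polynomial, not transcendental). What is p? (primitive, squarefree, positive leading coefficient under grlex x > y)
3*x^2*y^2 - x*y^3 - y^4 - 1

(a) Degree: no degree-3 curve has this shape, so deg p = 4.
(b) From the axis intercepts and sections: no x-intercept at any integer in the box; the curve avoids every integer y-axis point in the box.
(c) Fitting integer coefficients to these (and the overall shape) gives p.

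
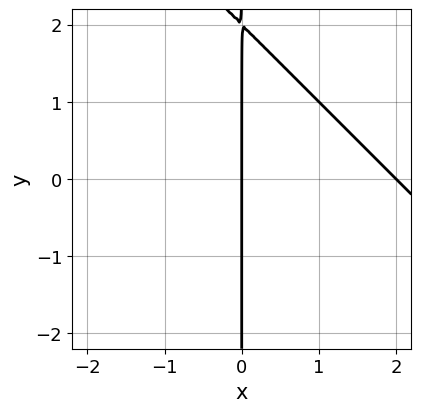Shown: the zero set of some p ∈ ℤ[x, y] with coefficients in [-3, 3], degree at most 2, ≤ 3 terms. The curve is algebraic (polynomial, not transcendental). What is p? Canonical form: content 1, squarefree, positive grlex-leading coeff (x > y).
x^2 + x*y - 2*x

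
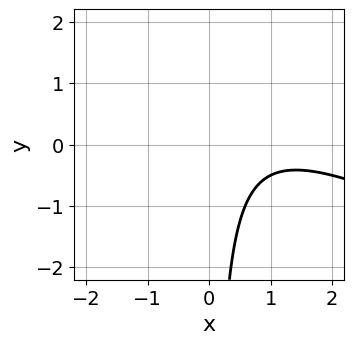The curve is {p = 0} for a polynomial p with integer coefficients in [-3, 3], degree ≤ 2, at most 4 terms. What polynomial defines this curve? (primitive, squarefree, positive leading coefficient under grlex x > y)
deg p = 2. The shape is more complex than any degree-1 curve.
Reading off the gridlines: the curve avoids every integer x-axis point in the box; the curve avoids every integer y-axis point in the box.
Matching integer coefficients to the picture gives p.

x^2 + 2*x*y - 2*x + 2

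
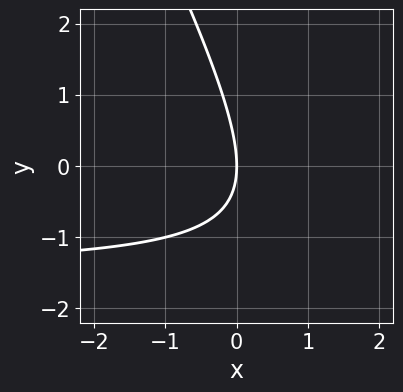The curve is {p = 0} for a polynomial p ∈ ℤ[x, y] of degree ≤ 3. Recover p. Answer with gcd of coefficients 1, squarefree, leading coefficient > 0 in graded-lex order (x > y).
First, deg p = 2. No degree-1 curve has this shape.
Next, checking where it meets the axes: one y-axis crossing is at y = 0; it crosses the x-axis at the gridline x = 0.
Finally, solving for integer coefficients yields p as stated.

2*x*y + y^2 + 3*x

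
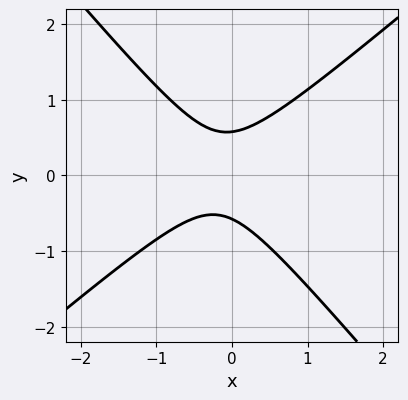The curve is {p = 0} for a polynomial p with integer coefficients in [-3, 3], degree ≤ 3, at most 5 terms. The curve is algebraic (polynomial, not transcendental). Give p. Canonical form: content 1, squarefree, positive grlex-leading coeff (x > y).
deg p = 2.
Reading off the gridlines: the curve avoids every integer x-axis point in the box.
These observations pin down the coefficients.

3*x^2 - x*y - 3*y^2 + x + 1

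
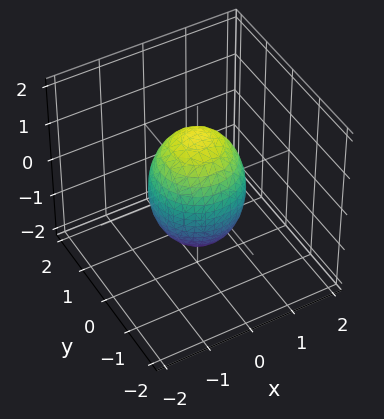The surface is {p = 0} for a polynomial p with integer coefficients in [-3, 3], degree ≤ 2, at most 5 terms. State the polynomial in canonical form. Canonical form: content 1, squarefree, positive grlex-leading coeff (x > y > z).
2*x^2 + 2*y^2 + z^2 - 2

1. Degree: a closed, bounded, convex surface; a quadric, so deg p = 2.
2. Symmetries: it's symmetric under z → −z, forcing even powers of z; rotational symmetry about the z-axis ⇒ p depends on x, y only through x² + y².
3. From the visible intercepts: the x-axis gridline crossings are at x ∈ {-1, 1}; a circular section at z = -1 has radius between 0 and 1.
4. Together with the visible shape, these determine p as stated. Check: (0, -1, 0) on the y-axis lies on the surface, and p(0, -1, 0) = 0. ✓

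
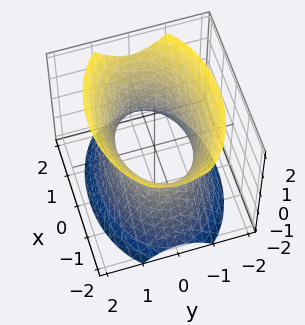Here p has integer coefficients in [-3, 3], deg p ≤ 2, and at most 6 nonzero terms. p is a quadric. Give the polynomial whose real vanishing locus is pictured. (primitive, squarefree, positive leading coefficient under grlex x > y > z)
Degree: one connected sheet with a waist; a quadric, so deg p = 2.
Symmetries: it's symmetric under y → −y, forcing even powers of y; the z ↦ −z reflection is a symmetry, so z appears only in even powers; the x ↦ −x reflection is a symmetry, so x appears only in even powers.
Reading off the gridlines: among the integer gridlines, it crosses the y-axis at y ∈ {-1, 1}; it misses every integer gridline on the z-axis.
Fitting integer coefficients to these (and the overall shape) gives p.

x^2 + 2*y^2 - z^2 - 2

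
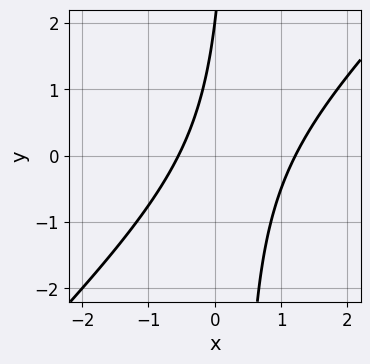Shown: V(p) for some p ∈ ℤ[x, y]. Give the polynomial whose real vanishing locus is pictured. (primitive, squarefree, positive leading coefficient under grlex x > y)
3*x^2 - 3*x*y - 2*x + y - 2

(a) deg p = 2. The shape is more complex than any degree-1 curve.
(b) Against the integer gridlines: it meets the y-axis at y = 2 (among the integer gridlines).
(c) Together with the visible shape, these determine p as stated.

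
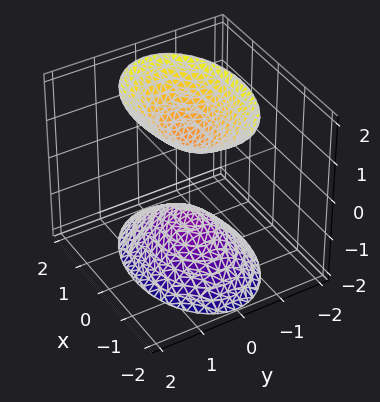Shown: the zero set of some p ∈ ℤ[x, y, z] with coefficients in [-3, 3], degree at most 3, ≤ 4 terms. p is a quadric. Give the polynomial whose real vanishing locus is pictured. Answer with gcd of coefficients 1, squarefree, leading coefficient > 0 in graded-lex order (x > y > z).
(a) There are 2 components. They look like related sheets of one shape, so recover p as a whole.
(b) deg p = 2. Two separate bowl-shaped sheets opening away from each other; a quadric.
(c) Symmetries: the z ↦ −z reflection is a symmetry, so z appears only in even powers; it's symmetric under y → −y, forcing even powers of y; the x ↦ −x reflection is a symmetry, so x appears only in even powers.
(d) From the axis intercepts and sections: no x-intercept at any integer in the box; among the integer gridlines, it crosses the z-axis at z ∈ {-1, 1}.
(e) Together with the visible shape, these determine p as stated.

x^2 + 2*y^2 - z^2 + 1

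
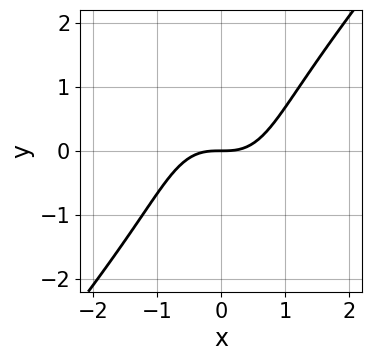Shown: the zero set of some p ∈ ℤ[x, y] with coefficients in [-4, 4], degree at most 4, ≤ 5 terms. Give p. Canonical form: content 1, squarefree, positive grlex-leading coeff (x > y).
3*x^3 - x^2*y - y^3 - 3*y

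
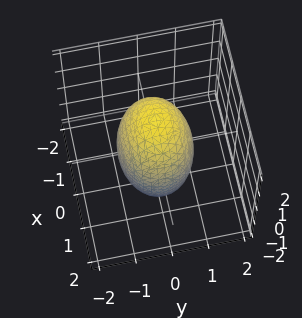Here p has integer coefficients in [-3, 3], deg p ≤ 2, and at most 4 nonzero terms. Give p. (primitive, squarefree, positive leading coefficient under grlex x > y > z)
Degree: a closed, bounded, convex surface; a quadric, so deg p = 2.
Symmetries: it's symmetric under y → −y, forcing even powers of y; it's symmetric under x → −x, forcing even powers of x; it's symmetric under z → −z, forcing even powers of z.
From the visible intercepts: among the integer gridlines, it crosses the y-axis at y ∈ {-1, 1}.
Solving for integer coefficients yields p as stated.

2*x^2 + 3*y^2 + z^2 - 3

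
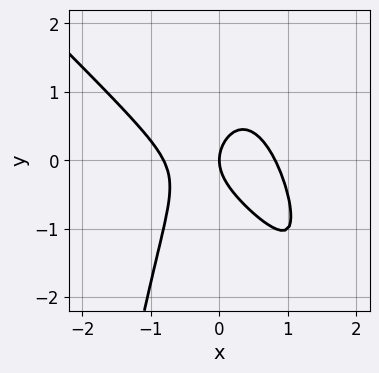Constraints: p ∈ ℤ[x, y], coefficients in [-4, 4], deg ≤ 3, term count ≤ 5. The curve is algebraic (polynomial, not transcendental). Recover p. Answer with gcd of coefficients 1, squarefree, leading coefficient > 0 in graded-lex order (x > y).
3*x^3 + 3*x^2*y + 2*y^2 - 2*x

The degree is 3 — no degree-2 curve has this shape.
From the axis intercepts and sections: it meets the x-axis at x = 0 (among the integer gridlines); it crosses the y-axis at the gridline y = 0.
Together with the visible shape, these determine p as stated.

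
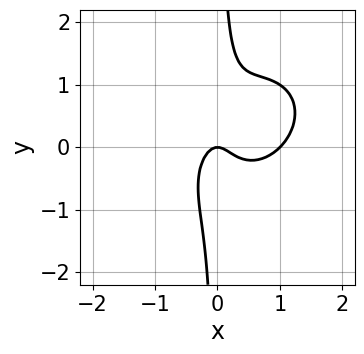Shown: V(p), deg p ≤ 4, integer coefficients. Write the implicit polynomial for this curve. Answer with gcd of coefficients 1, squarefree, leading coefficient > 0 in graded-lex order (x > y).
3*x^3 - 2*x^2*y + 3*x*y^2 - 3*x^2 - y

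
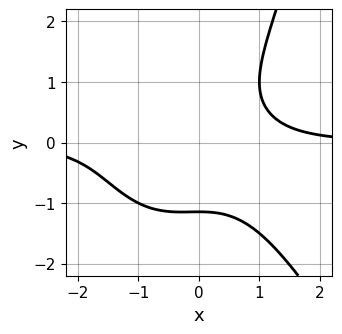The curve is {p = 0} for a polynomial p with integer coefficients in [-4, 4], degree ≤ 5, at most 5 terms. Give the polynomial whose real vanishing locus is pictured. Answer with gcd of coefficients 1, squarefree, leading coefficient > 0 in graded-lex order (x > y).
(a) Degree: a generic line meets the curve in up to 4 points, so deg p = 4.
(b) From the axis intercepts and sections: no x-intercept at any integer in the box.
(c) Assembling these constraints gives the stated polynomial.

2*x^3*y + x^2*y^2 + 2*x^2*y - 2*y^3 - 3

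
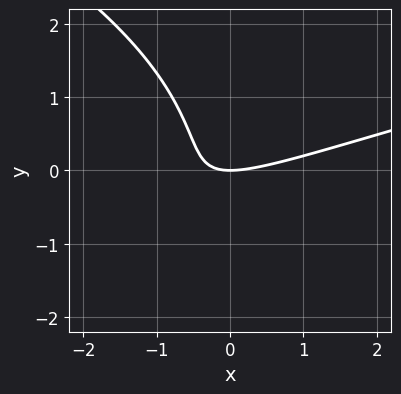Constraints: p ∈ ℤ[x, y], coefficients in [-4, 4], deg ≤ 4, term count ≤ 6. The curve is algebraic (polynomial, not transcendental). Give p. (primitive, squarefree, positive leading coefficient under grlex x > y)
y^3 - x^2 + 3*x*y + 2*y

1. deg p = 3.
2. From the axis intercepts and sections: one x-axis crossing is at x = 0; it meets the y-axis at y = 0 (among the integer gridlines).
3. Fitting integer coefficients to these (and the overall shape) gives p.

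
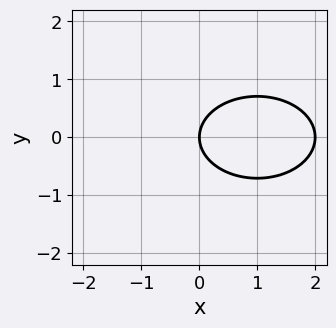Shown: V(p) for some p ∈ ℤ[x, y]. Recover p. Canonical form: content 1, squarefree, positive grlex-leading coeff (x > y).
x^2 + 2*y^2 - 2*x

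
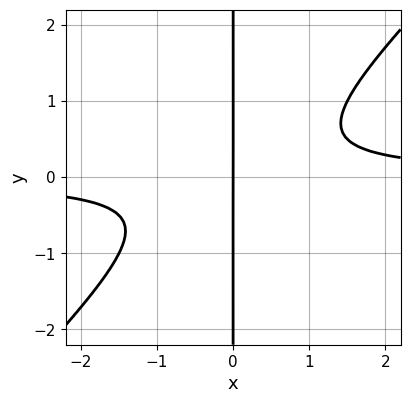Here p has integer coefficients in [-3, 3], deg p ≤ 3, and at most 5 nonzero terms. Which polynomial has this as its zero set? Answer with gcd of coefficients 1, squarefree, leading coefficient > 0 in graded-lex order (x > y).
2*x^2*y - 2*x*y^2 - x

Degree: no degree-2 curve has this shape, so deg p = 3.
From the axis intercepts and sections: the visible y-axis segment lies entirely on the curve; it meets the x-axis at x = 0 (among the integer gridlines).
Assembling these constraints gives the stated polynomial.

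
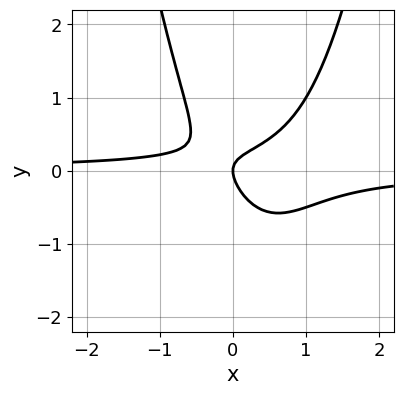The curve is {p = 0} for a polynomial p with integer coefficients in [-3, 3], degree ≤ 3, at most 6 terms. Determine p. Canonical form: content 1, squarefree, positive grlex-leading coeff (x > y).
1. Degree: no degree-2 curve has this shape, so deg p = 3.
2. Reading off the gridlines: it meets the x-axis at x = 0 (among the integer gridlines); it meets the y-axis at y = 0 (among the integer gridlines).
3. The integer polynomial consistent with all of this is the stated p.

3*x^2*y - 2*x*y - 2*y^2 + x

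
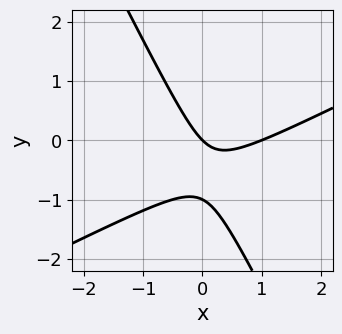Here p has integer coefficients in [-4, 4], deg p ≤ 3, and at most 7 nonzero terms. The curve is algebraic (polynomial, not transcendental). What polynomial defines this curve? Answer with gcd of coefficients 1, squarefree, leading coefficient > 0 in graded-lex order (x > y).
2*x^2 - 3*x*y - 2*y^2 - 2*x - 2*y

Degree: no degree-1 curve has this shape, so deg p = 2.
Reading off the gridlines: the y-axis gridline crossings are at y ∈ {-1, 0}; among the integer gridlines, it crosses the x-axis at x ∈ {0, 1}.
These observations pin down the coefficients.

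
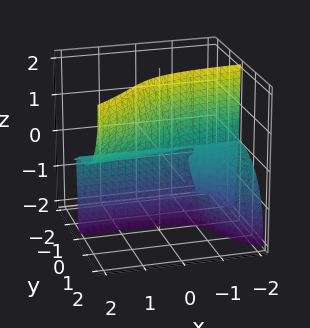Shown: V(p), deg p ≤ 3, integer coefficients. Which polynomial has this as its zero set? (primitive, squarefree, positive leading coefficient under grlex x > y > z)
3*x*y*z - 2*y^3 - 2*y*z^2 + x*z + z

First, degree: a generic line meets the surface in up to 3 points, so deg p = 3.
Next, checking where it meets the axes: it crosses the z-axis at the gridline z = 0; it crosses the y-axis at the gridline y = 0; the visible x-axis segment lies entirely on the surface.
Finally, solving for integer coefficients yields p as stated.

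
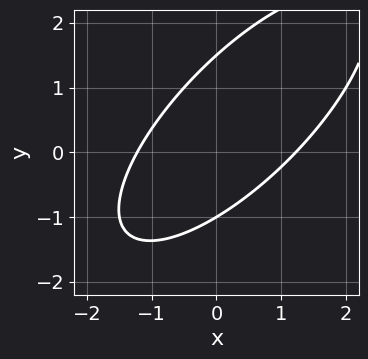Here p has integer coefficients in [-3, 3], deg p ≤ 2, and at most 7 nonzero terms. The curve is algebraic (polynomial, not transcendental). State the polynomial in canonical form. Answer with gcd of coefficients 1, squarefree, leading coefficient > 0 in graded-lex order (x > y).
The degree is 2 — no degree-1 curve has this shape.
Reading off the gridlines: one y-axis crossing is at y = -1.
Matching integer coefficients to the picture gives p.

2*x^2 - 3*x*y + 2*y^2 - y - 3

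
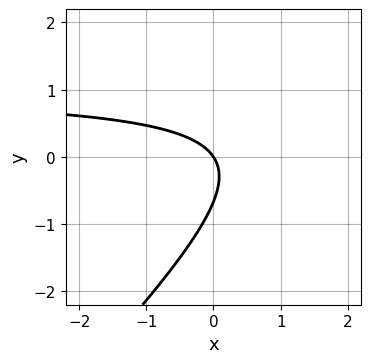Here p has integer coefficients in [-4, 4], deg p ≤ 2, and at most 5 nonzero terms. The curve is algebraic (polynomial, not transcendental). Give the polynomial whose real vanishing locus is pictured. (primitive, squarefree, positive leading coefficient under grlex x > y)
3*x*y - 3*y^2 - 3*x - 2*y

(a) deg p = 2. The shape is more complex than any degree-1 curve.
(b) Observable constraints: one x-axis crossing is at x = 0; it meets the y-axis at y = 0 (among the integer gridlines).
(c) The integer polynomial consistent with all of this is the stated p.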